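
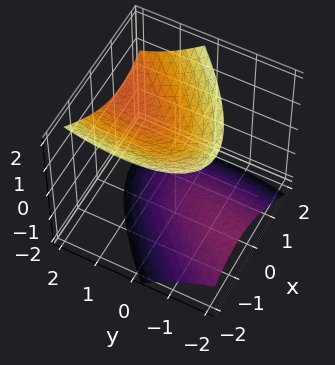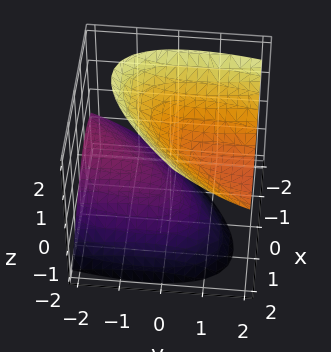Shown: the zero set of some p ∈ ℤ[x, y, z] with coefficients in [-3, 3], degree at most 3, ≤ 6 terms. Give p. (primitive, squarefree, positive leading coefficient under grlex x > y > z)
3*x^2 - 3*x*y + y^2 - 3*y*z - 3*z^2 + 3

1. There are 2 components. Treating them together as one polynomial.
2. deg p = 2. The shape is more complex than any degree-1 surface.
3. Against the integer gridlines: the surface avoids every integer x-axis point in the box; among the integer gridlines, it crosses the z-axis at z ∈ {-1, 1}.
4. Fitting integer coefficients to these (and the overall shape) gives p.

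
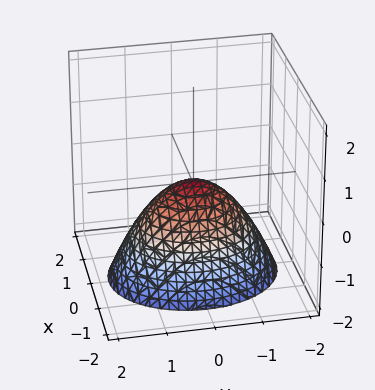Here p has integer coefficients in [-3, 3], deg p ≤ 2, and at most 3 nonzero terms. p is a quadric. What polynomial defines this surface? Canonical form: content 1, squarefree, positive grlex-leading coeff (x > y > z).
Degree: a single bowl opening along one axis; a quadric, so deg p = 2.
Symmetries: it's symmetric under x → −x, forcing even powers of x; the y ↦ −y reflection is a symmetry, so y appears only in even powers.
From the visible intercepts: one x-axis crossing is at x = 0; it crosses the y-axis at the gridline y = 0; it crosses the z-axis at the gridline z = 0.
Matching integer coefficients to the picture gives p.

3*x^2 + 2*y^2 + 3*z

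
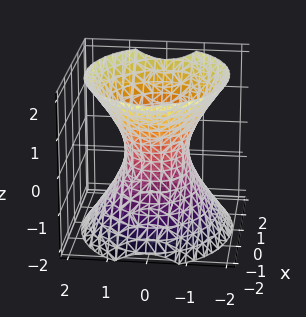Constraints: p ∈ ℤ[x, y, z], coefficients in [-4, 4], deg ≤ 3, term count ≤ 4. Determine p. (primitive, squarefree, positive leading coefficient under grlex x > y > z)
2*x^2 + 3*y^2 - 2*z^2 - 2

(a) deg p = 2. One connected sheet with a waist; a quadric.
(b) Symmetries: mirror symmetry x ↦ −x ⇒ only even powers of x; the y ↦ −y reflection is a symmetry, so y appears only in even powers; it's symmetric under z → −z, forcing even powers of z.
(c) From the visible intercepts: among the integer gridlines, it crosses the x-axis at x ∈ {-1, 1}; no z-intercept at any integer in the box.
(d) Matching integer coefficients to the picture gives p.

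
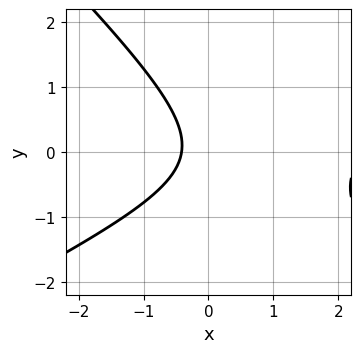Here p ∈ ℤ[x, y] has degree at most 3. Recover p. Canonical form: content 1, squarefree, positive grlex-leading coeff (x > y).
x^2 - x*y - 2*y^2 - 2*x - 1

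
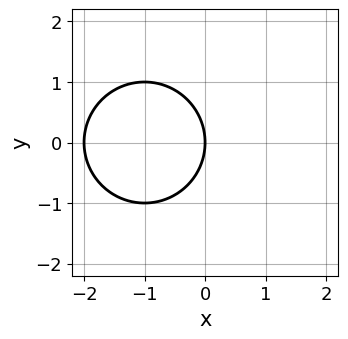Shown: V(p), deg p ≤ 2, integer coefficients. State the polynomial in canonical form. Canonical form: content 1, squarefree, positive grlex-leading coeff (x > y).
x^2 + y^2 + 2*x

First, deg p = 2. No degree-1 curve has this shape.
Next, symmetries: mirror symmetry y ↦ −y ⇒ only even powers of y.
Next, observable constraints: the x-axis gridline crossings are at x ∈ {-2, 0}; it meets the y-axis at y = 0 (among the integer gridlines).
Finally, together with the visible shape, these determine p as stated.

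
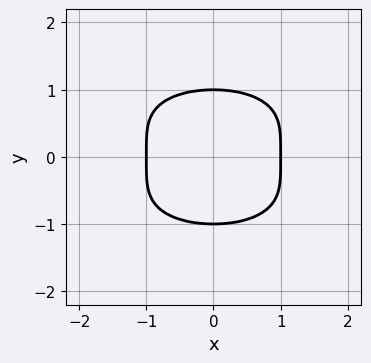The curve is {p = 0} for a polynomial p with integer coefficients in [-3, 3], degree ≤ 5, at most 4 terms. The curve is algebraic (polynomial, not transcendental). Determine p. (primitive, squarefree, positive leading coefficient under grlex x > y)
(a) Degree: a generic line meets the curve in up to 4 points, so deg p = 4.
(b) Symmetries: mirror symmetry x ↦ −x ⇒ only even powers of x; mirror symmetry y ↦ −y ⇒ only even powers of y.
(c) Checking where it meets the axes: the x-axis gridline crossings are at x ∈ {-1, 1}; the y-axis gridline crossings are at y ∈ {-1, 1}.
(d) Together with the visible shape, these determine p as stated.

y^4 + x^2 - 1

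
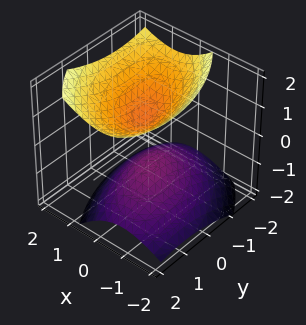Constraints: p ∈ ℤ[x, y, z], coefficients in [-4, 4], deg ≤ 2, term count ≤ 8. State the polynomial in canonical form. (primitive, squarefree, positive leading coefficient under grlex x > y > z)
2*x^2 + x*y - x*z + y^2 - 2*z^2 + 1

The picture has 2 separate pieces.
deg p = 2.
Observable constraints: no x-intercept at any integer in the box; no y-intercept at any integer in the box.
Fitting integer coefficients to these (and the overall shape) gives p.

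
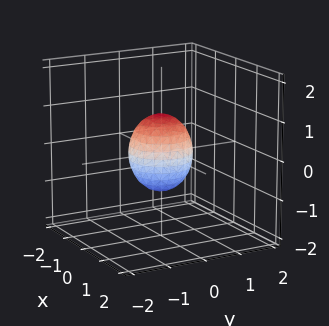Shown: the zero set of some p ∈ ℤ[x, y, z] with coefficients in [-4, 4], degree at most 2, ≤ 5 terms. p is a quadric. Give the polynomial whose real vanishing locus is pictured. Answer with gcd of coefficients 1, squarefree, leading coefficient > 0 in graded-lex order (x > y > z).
The degree is 2 — a closed, bounded, convex surface; a quadric.
Symmetries: rotational symmetry about the z-axis ⇒ p depends on x, y only through x² + y²; it's symmetric under z → −z, forcing even powers of z.
From the visible intercepts: the z-axis gridline crossings are at z ∈ {-1, 1}; a circular section at z = 0 has radius between 0 and 1.
Assembling these constraints gives the stated polynomial.

3*x^2 + 3*y^2 + 2*z^2 - 2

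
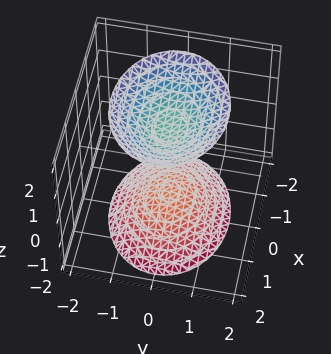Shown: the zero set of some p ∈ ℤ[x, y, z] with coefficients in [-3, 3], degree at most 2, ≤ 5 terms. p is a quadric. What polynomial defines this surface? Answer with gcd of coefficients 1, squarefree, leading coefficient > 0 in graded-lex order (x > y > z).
2*x^2 + 3*y^2 - 2*z^2 + 3

1. There are 2 components. They look like related sheets of one shape, so recover p as a whole.
2. The degree is 2 — two sheets facing apart; a quadric.
3. Symmetries: it's symmetric under x → −x, forcing even powers of x; mirror symmetry y ↦ −y ⇒ only even powers of y; it's symmetric under z → −z, forcing even powers of z.
4. Checking where it meets the axes: no y-intercept at any integer in the box; the surface avoids every integer x-axis point in the box.
5. Putting this together gives p.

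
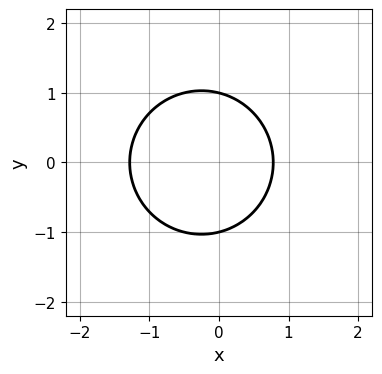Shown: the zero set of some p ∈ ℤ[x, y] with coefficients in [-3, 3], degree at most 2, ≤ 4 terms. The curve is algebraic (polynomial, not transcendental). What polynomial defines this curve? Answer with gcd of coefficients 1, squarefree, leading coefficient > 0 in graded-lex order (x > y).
2*x^2 + 2*y^2 + x - 2

(a) The degree is 2 — no degree-1 curve has this shape.
(b) Symmetries: mirror symmetry y ↦ −y ⇒ only even powers of y.
(c) Observable constraints: the y-axis gridline crossings are at y ∈ {-1, 1}.
(d) Solving for integer coefficients yields p as stated.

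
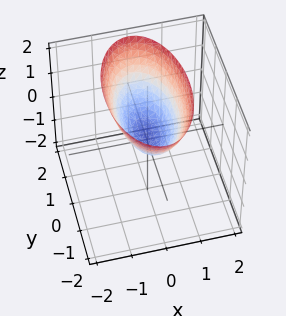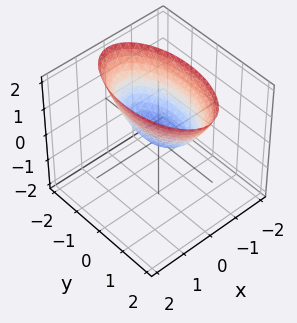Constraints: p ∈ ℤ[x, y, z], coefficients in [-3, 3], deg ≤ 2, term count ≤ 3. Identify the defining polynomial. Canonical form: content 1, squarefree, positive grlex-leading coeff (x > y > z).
1. deg p = 2.
2. Symmetries: the y ↦ −y reflection is a symmetry, so y appears only in even powers; it's symmetric under x → −x, forcing even powers of x.
3. From the visible intercepts: it meets the y-axis at y = 0 (among the integer gridlines); it crosses the z-axis at the gridline z = 0; one x-axis crossing is at x = 0.
4. Solving for integer coefficients yields p as stated.

3*x^2 + y^2 - 2*z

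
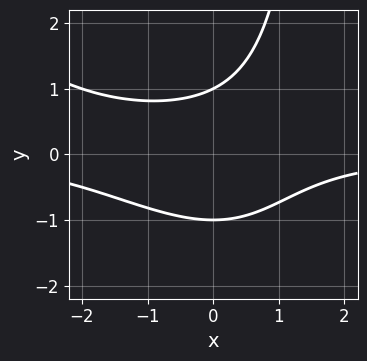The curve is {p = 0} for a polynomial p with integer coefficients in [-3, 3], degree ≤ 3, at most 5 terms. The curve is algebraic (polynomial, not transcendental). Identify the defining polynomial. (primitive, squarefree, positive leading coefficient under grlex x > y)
First, deg p = 3. A generic line meets the curve in up to 3 points.
Then, checking where it meets the axes: among the integer gridlines, it crosses the y-axis at y ∈ {-1, 1}; it misses every integer gridline on the x-axis.
Finally, fitting integer coefficients to these (and the overall shape) gives p.

x^2*y + x*y^2 + x*y - 2*y^2 + 2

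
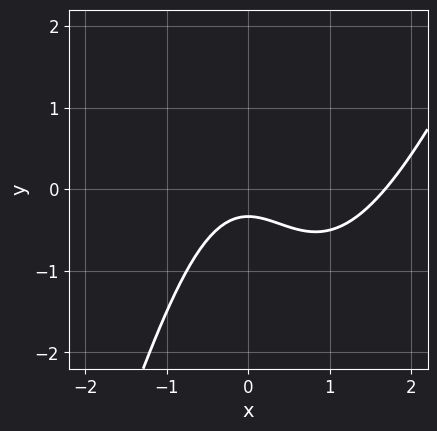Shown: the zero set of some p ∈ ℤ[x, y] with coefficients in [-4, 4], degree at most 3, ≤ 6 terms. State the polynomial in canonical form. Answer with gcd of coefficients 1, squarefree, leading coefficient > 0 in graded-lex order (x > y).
2*x^3 - x^2*y - 3*x^2 - 3*y - 1

Degree: a generic line meets the curve in up to 3 points, so deg p = 3.
Putting this together gives p.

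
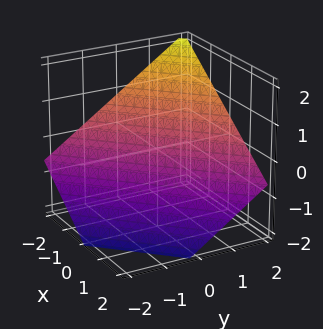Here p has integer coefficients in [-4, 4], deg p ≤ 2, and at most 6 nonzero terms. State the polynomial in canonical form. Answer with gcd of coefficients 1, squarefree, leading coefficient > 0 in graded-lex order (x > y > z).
First, deg p = 1. Every cross-section is a straight line — this is a plane.
Next, checking where it meets the axes: it meets the x-axis at x = -1 (among the integer gridlines); one y-axis crossing is at y = 1.
Finally, these observations pin down the coefficients.

2*x - 2*y + 3*z + 2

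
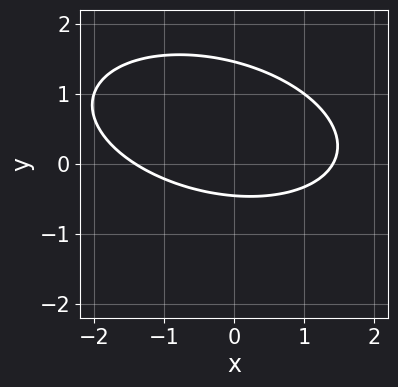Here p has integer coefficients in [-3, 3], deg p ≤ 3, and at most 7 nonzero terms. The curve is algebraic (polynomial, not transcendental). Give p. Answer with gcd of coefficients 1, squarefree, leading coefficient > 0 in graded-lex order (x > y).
1. Degree: a generic line meets the curve in up to 2 points, so deg p = 2.
2. Putting this together gives p.

x^2 + x*y + 3*y^2 - 3*y - 2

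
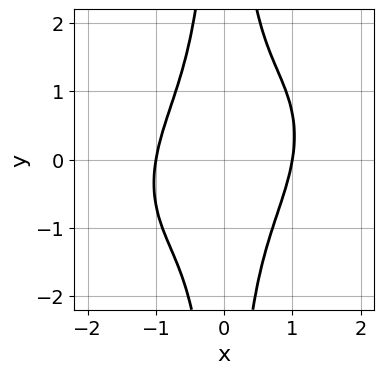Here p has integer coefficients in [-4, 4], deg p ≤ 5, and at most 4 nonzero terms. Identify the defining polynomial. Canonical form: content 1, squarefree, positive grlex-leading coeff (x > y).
3*x^4 - 2*x^3*y + 3*x^2*y^2 - 3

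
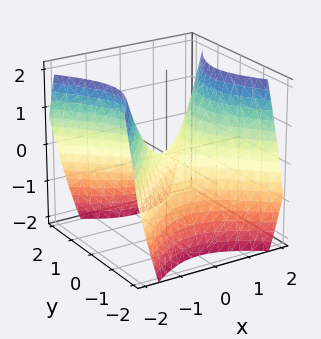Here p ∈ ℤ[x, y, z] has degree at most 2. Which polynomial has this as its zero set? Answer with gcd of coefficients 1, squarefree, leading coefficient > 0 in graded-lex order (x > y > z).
x^2 - y^2 - z

First, degree: a hyperbolic paraboloid; a quadric, so deg p = 2.
Then, symmetries: the x ↦ −x reflection is a symmetry, so x appears only in even powers; the y ↦ −y reflection is a symmetry, so y appears only in even powers.
Next, from the visible intercepts: it meets the z-axis at z = 0 (among the integer gridlines); one x-axis crossing is at x = 0.
Finally, fitting integer coefficients to these (and the overall shape) gives p.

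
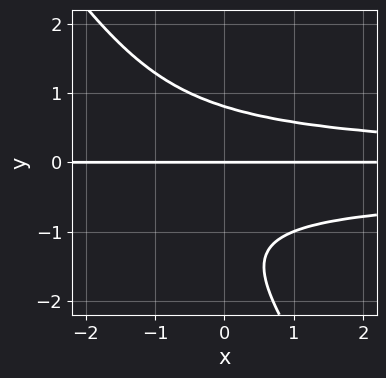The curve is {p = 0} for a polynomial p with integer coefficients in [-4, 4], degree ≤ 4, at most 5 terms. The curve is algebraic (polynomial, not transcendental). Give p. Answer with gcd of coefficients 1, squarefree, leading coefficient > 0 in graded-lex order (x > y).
1. deg p = 4. A generic line meets the curve in up to 4 points.
2. Against the integer gridlines: every point of the x-axis in the box is on the curve; it meets the y-axis at y = 0 (among the integer gridlines).
3. Fitting integer coefficients to these (and the overall shape) gives p.

3*x*y^3 + 2*y^4 + x*y^2 + 3*y^3 - 3*y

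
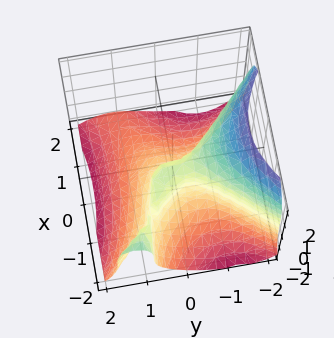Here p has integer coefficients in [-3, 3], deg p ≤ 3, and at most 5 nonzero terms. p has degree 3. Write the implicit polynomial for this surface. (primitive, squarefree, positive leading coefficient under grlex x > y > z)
3*x^2*y - 3*y^3 - 2*z^3 - 3*x^2 - 2*x

1. The degree is 3 — no degree-2 surface has this shape.
2. From the axis intercepts and sections: one y-axis crossing is at y = 0; one x-axis crossing is at x = 0; it crosses the z-axis at the gridline z = 0.
3. Fitting integer coefficients to these (and the overall shape) gives p.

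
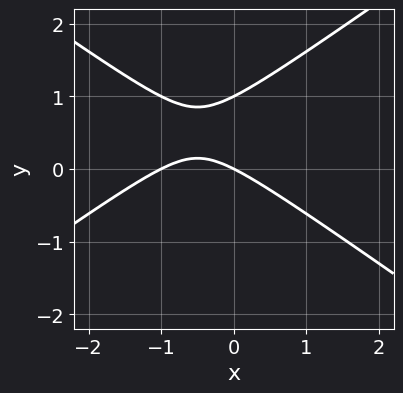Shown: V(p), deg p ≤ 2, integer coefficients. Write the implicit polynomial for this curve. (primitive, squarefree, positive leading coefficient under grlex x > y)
x^2 - 2*y^2 + x + 2*y

First, deg p = 2.
Then, reading off the gridlines: the x-axis gridline crossings are at x ∈ {-1, 0}; the y-axis gridline crossings are at y ∈ {0, 1}.
Finally, matching integer coefficients to the picture gives p.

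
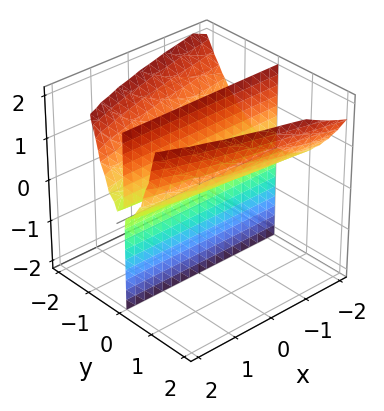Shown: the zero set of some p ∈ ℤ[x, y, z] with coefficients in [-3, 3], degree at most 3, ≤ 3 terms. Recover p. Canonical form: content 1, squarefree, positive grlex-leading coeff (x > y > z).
(a) The picture has 2 separate pieces.
(b) deg p = 3.
(c) Reading off the gridlines: every point of the x-axis in the box is on the surface; the visible z-axis segment lies entirely on the surface; one y-axis crossing is at y = 0.
(d) The integer polynomial consistent with all of this is the stated p.

x*y*z + 2*y^3 - 3*y*z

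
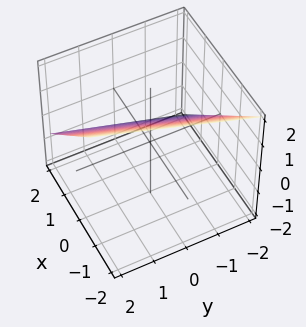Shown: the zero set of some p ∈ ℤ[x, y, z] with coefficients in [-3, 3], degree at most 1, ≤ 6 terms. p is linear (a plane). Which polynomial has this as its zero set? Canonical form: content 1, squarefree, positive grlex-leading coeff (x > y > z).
3*x - y + 3*z - 2

The degree is 1 — the surface is flat (a plane).
Checking where it meets the axes: it crosses the y-axis at the gridline y = -2.
Matching integer coefficients to the picture gives p.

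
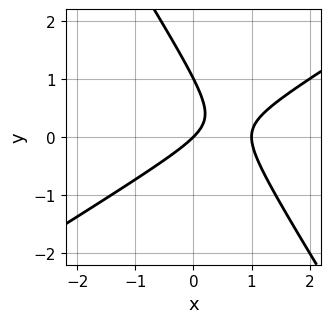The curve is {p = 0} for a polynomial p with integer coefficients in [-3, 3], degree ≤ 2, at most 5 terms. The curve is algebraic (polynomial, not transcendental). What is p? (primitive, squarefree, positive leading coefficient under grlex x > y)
The degree is 2 — no degree-1 curve has this shape.
Against the integer gridlines: the y-axis gridline crossings are at y ∈ {0, 1}; among the integer gridlines, it crosses the x-axis at x ∈ {0, 1}.
Solving for integer coefficients yields p as stated.

x^2 - x*y - y^2 - x + y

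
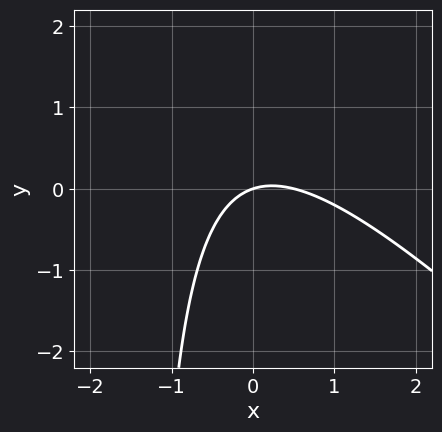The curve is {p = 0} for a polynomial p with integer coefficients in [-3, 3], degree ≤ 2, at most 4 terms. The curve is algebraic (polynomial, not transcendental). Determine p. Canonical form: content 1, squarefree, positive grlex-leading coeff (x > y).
First, degree: no degree-1 curve has this shape, so deg p = 2.
Next, from the visible intercepts: it meets the y-axis at y = 0 (among the integer gridlines); it crosses the x-axis at the gridline x = 0.
Finally, matching integer coefficients to the picture gives p.

2*x^2 + 2*x*y - x + 3*y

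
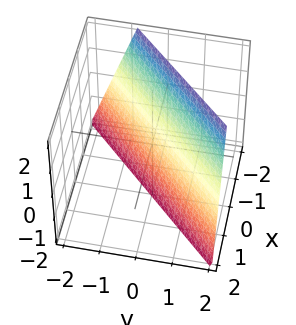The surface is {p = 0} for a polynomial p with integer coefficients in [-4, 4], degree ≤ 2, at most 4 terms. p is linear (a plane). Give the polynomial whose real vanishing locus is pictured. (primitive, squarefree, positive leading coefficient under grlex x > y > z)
3*x - 3*y + z + 2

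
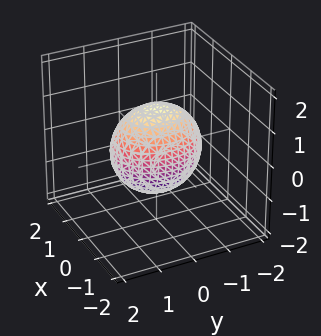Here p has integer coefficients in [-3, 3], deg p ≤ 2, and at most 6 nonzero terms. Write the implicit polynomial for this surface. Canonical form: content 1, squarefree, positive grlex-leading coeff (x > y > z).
3*x^2 + 2*y^2 + 2*z^2 - 3

(a) Degree: a closed, bounded, convex surface; a quadric, so deg p = 2.
(b) Symmetries: mirror symmetry z ↦ −z ⇒ only even powers of z; the y ↦ −y reflection is a symmetry, so y appears only in even powers; the x ↦ −x reflection is a symmetry, so x appears only in even powers.
(c) Reading off the gridlines: among the integer gridlines, it crosses the x-axis at x ∈ {-1, 1}.
(d) Assembling these constraints gives the stated polynomial.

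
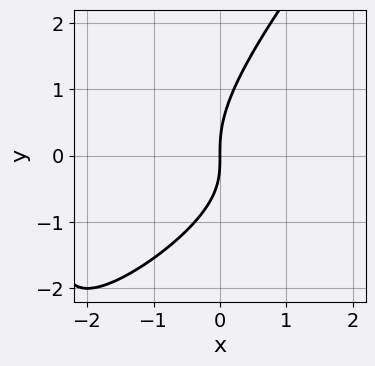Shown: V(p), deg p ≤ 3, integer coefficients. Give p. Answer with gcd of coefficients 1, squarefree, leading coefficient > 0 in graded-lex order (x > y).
(a) The degree is 3 — no degree-2 curve has this shape.
(b) Observable constraints: one x-axis crossing is at x = 0; one y-axis crossing is at y = 0.
(c) Matching integer coefficients to the picture gives p.

x^2*y - 2*x*y^2 + y^3 - x*y - 2*x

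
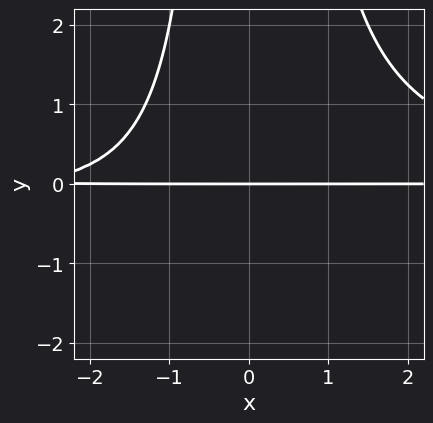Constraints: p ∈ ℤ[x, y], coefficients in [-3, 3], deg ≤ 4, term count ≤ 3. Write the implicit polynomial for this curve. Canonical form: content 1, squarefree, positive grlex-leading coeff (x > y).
1. deg p = 4. The shape is more complex than any degree-3 curve.
2. From the visible intercepts: it meets the y-axis at y = 0 (among the integer gridlines); every point of the x-axis in the box is on the curve.
3. Fitting integer coefficients to these (and the overall shape) gives p.

x^2*y^2 - x*y - 3*y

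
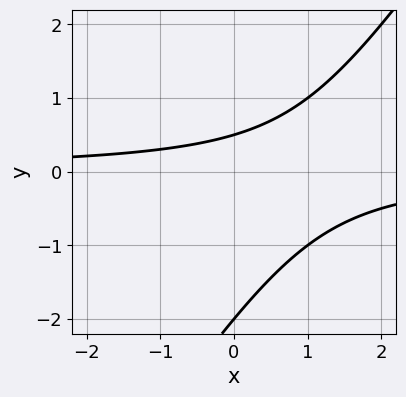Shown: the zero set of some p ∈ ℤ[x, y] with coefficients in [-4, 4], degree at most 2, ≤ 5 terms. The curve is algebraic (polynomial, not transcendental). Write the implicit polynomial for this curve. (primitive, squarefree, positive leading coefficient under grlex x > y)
1. deg p = 2.
2. Against the integer gridlines: no x-intercept at any integer in the box; it crosses the y-axis at the gridline y = -2.
3. These observations pin down the coefficients.

3*x*y - 2*y^2 - 3*y + 2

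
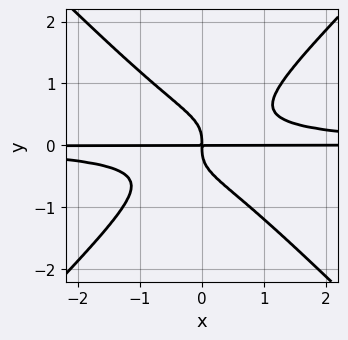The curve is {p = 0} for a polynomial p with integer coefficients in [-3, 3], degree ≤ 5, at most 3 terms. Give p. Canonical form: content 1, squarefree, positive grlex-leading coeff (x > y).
(a) Degree: no degree-3 curve has this shape, so deg p = 4.
(b) Against the integer gridlines: every point of the x-axis in the box is on the curve.
(c) Fitting integer coefficients to these (and the overall shape) gives p.

2*x^2*y^2 - 2*y^4 - x*y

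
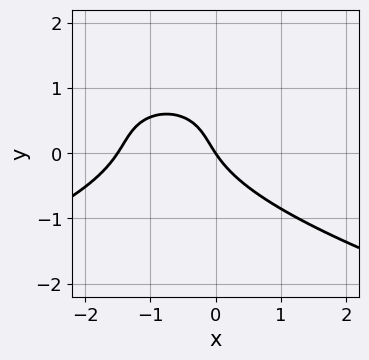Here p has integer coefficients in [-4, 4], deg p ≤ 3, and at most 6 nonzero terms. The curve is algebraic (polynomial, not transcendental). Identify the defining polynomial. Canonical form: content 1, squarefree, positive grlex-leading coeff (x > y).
The degree is 3 — a generic line meets the curve in up to 3 points.
Observable constraints: it meets the y-axis at y = 0 (among the integer gridlines); one x-axis crossing is at x = 0.
The integer polynomial consistent with all of this is the stated p.

3*y^3 + 2*x^2 - 2*y^2 + 3*x + 2*y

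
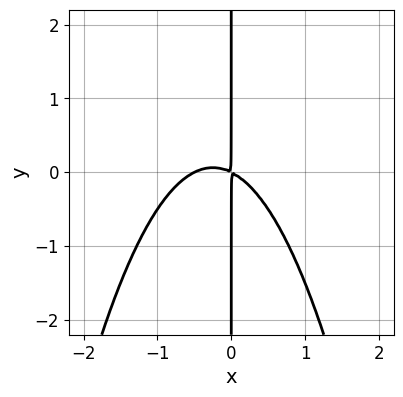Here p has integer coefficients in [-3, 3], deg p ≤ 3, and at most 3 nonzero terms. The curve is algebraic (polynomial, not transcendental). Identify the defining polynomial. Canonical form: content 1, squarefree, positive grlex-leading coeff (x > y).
1. The degree is 3 — the shape is more complex than any degree-2 curve.
2. From the visible intercepts: every point of the y-axis in the box is on the curve.
3. Together with the visible shape, these determine p as stated.

2*x^3 + x^2 + 2*x*y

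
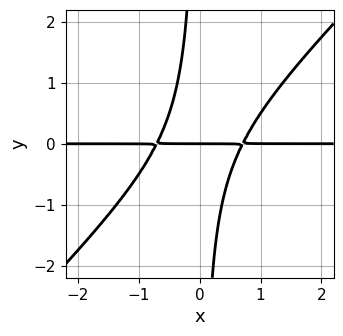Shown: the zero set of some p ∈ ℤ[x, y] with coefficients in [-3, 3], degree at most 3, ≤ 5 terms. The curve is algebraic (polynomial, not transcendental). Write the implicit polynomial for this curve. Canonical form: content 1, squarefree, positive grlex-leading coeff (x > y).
2*x^2*y - 2*x*y^2 - y

(a) The degree is 3 — the shape is more complex than any degree-2 curve.
(b) From the visible intercepts: every point of the x-axis in the box is on the curve; one y-axis crossing is at y = 0.
(c) Putting this together gives p.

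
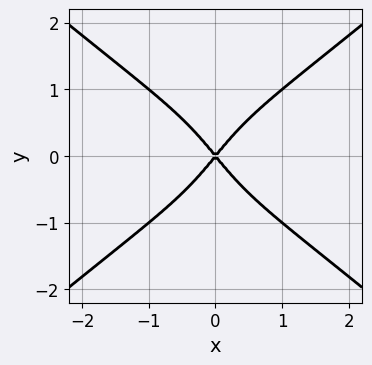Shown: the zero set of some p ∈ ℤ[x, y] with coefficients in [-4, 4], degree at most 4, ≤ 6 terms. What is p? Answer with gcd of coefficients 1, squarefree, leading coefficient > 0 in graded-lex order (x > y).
x^4 - 2*y^4 + 3*x^2 - 2*y^2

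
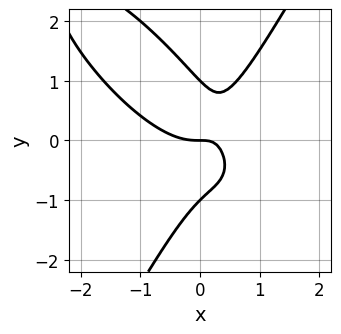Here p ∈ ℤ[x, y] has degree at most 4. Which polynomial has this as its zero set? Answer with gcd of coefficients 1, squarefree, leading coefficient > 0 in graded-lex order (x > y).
2*x^3 + 2*x^2*y - y^3 - 2*x*y + y

First, degree: no degree-2 curve has this shape, so deg p = 3.
Then, from the visible intercepts: among the integer gridlines, it crosses the y-axis at y ∈ {-1, 0, 1}; it meets the x-axis at x = 0 (among the integer gridlines).
Finally, together with the visible shape, these determine p as stated.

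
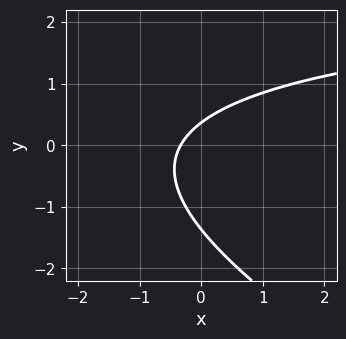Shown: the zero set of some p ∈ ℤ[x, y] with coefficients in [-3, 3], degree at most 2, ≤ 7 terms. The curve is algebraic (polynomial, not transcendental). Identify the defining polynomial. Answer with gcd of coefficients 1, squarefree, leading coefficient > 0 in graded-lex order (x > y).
(a) Degree: the shape is more complex than any degree-1 curve, so deg p = 2.
(b) Putting this together gives p.

x*y + 2*y^2 - 3*x + 2*y - 1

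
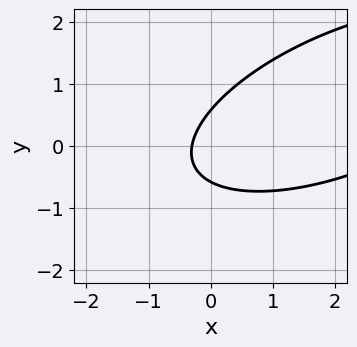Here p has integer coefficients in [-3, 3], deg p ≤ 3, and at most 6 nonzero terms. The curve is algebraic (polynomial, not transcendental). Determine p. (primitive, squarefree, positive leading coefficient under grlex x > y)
x^2 - 2*x*y + 3*y^2 - 3*x - 1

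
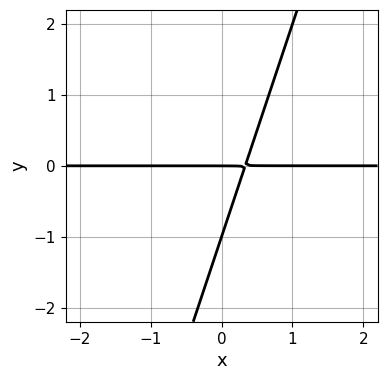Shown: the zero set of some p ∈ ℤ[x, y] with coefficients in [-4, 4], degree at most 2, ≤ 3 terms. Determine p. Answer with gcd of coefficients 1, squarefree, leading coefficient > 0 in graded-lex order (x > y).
3*x*y - y^2 - y

deg p = 2.
Against the integer gridlines: every point of the x-axis in the box is on the curve; among the integer gridlines, it crosses the y-axis at y ∈ {-1, 0}.
Solving for integer coefficients yields p as stated.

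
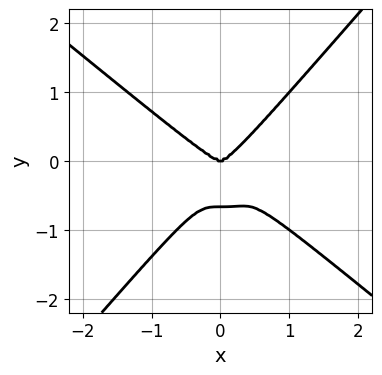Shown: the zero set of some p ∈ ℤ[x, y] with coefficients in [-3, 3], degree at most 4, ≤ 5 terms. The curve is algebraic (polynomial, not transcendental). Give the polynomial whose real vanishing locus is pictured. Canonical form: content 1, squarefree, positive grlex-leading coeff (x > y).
3*x^4 + 2*x^3*y - 3*y^4 - 2*y^3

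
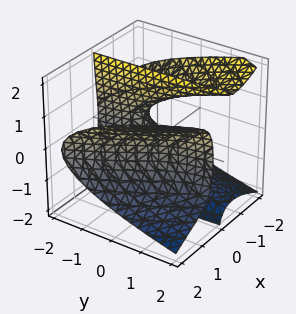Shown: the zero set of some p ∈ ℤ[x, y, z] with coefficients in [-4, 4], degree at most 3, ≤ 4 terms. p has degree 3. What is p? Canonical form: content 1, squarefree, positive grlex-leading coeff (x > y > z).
x^3 - 2*x*z^2 + 2*x*y - 1

The picture has 2 separate pieces. Treating them together as one polynomial.
deg p = 3. A generic line meets the surface in up to 3 points.
Checking where it meets the axes: it crosses the x-axis at the gridline x = 1; it misses every integer gridline on the z-axis; no y-intercept at any integer in the box.
Fitting integer coefficients to these (and the overall shape) gives p.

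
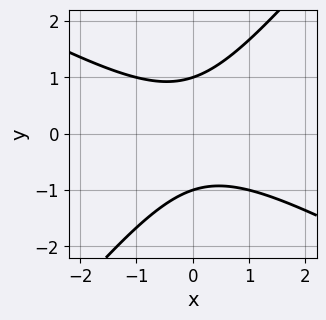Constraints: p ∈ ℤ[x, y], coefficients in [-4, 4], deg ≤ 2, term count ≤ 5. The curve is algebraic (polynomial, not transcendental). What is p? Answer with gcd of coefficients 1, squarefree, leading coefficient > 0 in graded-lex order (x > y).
2*x^2 + 2*x*y - 3*y^2 + 3

deg p = 2. A generic line meets the curve in up to 2 points.
Against the integer gridlines: the curve avoids every integer x-axis point in the box; among the integer gridlines, it crosses the y-axis at y ∈ {-1, 1}.
The integer polynomial consistent with all of this is the stated p.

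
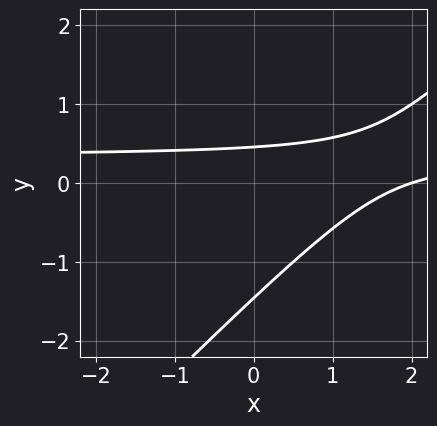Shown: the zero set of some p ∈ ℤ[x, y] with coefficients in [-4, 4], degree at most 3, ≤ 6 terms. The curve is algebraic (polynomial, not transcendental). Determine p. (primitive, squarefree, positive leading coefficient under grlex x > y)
3*x*y - 3*y^2 - x - 3*y + 2

deg p = 2. A generic line meets the curve in up to 2 points.
Against the integer gridlines: it meets the x-axis at x = 2 (among the integer gridlines).
Fitting integer coefficients to these (and the overall shape) gives p.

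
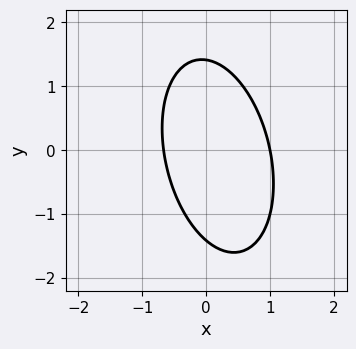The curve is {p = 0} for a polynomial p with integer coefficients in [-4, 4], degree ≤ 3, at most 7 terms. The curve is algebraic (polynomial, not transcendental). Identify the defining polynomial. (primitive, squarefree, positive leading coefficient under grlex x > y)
3*x^2 + x*y + y^2 - x - 2

1. deg p = 2. The shape is more complex than any degree-1 curve.
2. From the visible intercepts: it meets the x-axis at x = 1 (among the integer gridlines).
3. Putting this together gives p.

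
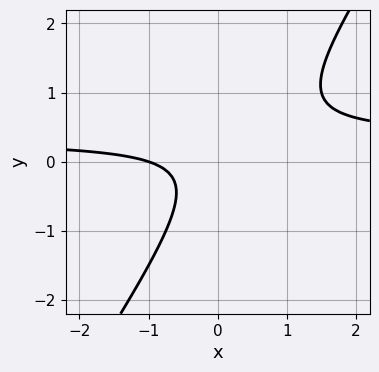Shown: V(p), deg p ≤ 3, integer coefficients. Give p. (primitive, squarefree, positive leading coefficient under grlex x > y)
3*x*y - 2*y^2 - x - 1

1. The degree is 2 — no degree-1 curve has this shape.
2. Reading off the gridlines: no y-intercept at any integer in the box; it crosses the x-axis at the gridline x = -1.
3. Putting this together gives p.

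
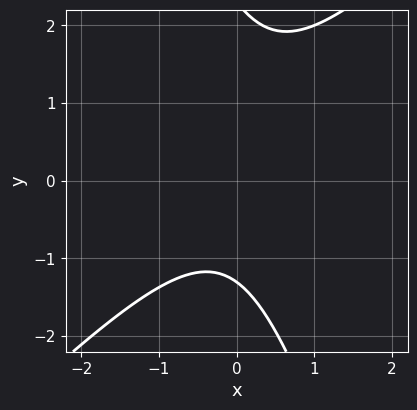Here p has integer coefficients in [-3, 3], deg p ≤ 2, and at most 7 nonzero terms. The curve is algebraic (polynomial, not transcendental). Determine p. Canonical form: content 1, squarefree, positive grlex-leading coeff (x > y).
3*x^2 - 2*x*y - y^2 + y + 3

1. deg p = 2.
2. Observable constraints: the curve avoids every integer x-axis point in the box.
3. Fitting integer coefficients to these (and the overall shape) gives p.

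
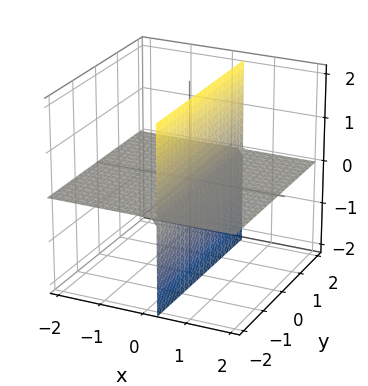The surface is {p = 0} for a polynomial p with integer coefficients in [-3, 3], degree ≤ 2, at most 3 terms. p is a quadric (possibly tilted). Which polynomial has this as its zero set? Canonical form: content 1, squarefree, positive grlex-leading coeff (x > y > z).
3*x*z - z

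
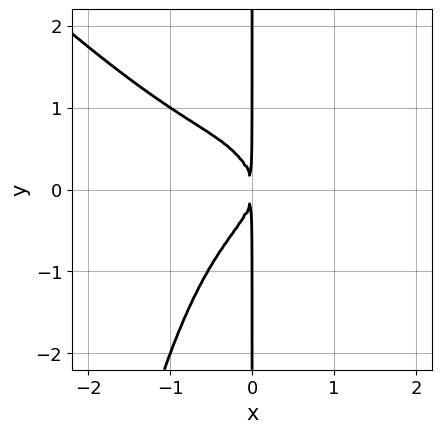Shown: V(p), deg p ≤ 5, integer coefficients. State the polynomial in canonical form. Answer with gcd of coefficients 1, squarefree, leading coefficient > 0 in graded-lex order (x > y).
x^4 + x^3*y + x*y^2 + x^2

1. The degree is 4 — a generic line meets the curve in up to 4 points.
2. From the axis intercepts and sections: the visible y-axis segment lies entirely on the curve.
3. Assembling these constraints gives the stated polynomial.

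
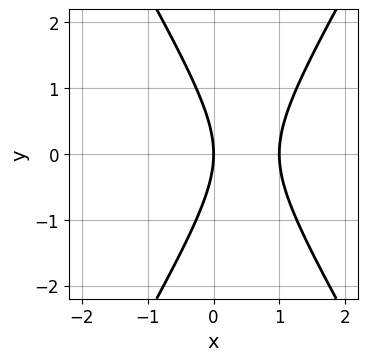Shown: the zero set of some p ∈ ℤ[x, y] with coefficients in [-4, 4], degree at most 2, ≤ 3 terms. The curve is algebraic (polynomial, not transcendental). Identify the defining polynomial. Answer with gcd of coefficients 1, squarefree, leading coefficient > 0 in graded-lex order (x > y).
3*x^2 - y^2 - 3*x

First, deg p = 2. The shape is more complex than any degree-1 curve.
Next, symmetries: the y ↦ −y reflection is a symmetry, so y appears only in even powers.
Next, from the visible intercepts: the x-axis gridline crossings are at x ∈ {0, 1}; one y-axis crossing is at y = 0.
Finally, matching integer coefficients to the picture gives p.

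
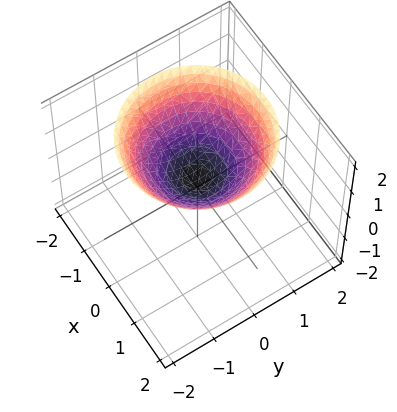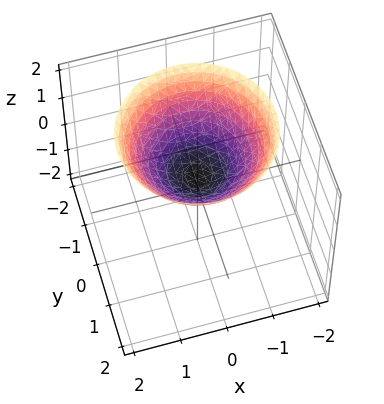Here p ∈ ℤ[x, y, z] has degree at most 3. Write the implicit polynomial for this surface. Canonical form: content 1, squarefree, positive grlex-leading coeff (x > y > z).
2*x^2 + 2*y^2 - 3*z + 1

(a) Degree: the shape is more complex than any degree-1 surface, so deg p = 2.
(b) By symmetry, the z-axis is an axis of rotation, so x and y enter only as x² + y².
(c) Against the integer gridlines: a circular section at z = 1 has radius exactly 1; no y-intercept at any integer in the box.
(d) Solving for integer coefficients yields p as stated.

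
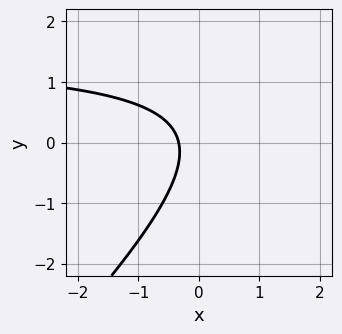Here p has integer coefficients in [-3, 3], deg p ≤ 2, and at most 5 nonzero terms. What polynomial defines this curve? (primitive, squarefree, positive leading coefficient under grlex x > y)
2*x*y - 2*y^2 - 3*x - 1

Degree: no degree-1 curve has this shape, so deg p = 2.
Reading off the gridlines: it misses every integer gridline on the y-axis.
Fitting integer coefficients to these (and the overall shape) gives p.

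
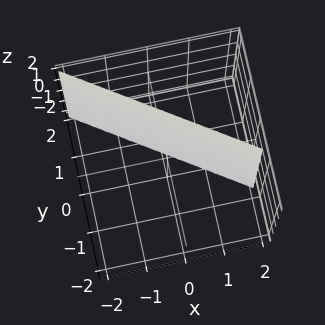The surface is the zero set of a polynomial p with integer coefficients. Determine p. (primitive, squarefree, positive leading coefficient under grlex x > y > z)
2*x + 3*y - 2

deg p = 1.
From the visible intercepts: it crosses the x-axis at the gridline x = 1; no z-intercept at any integer in the box.
Fitting integer coefficients to these (and the overall shape) gives p.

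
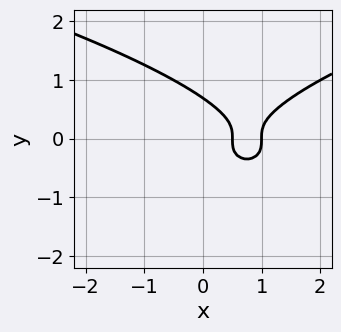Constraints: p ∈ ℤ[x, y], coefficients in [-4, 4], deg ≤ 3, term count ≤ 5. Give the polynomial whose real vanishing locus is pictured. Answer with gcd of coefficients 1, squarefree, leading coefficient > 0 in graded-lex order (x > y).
The degree is 3 — the shape is more complex than any degree-2 curve.
Checking where it meets the axes: it crosses the x-axis at the gridline x = 1.
These observations pin down the coefficients.

3*y^3 - 2*x^2 + 3*x - 1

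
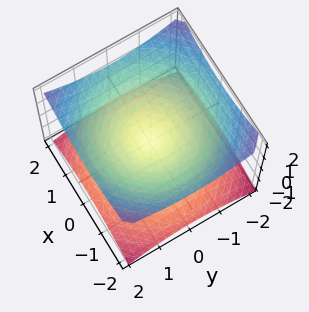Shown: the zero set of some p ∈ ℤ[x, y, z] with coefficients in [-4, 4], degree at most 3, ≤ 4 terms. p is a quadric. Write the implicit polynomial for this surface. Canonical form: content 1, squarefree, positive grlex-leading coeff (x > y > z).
x^2 + y^2 - 2*z^2

Degree: two nappes meeting at a single point; a quadric, so deg p = 2.
Symmetries: it's symmetric under z → −z, forcing even powers of z; the surface is invariant under rotation about z: p = q(x² + y², z).
Observable constraints: it meets the z-axis at z = 0 (among the integer gridlines); it meets the x-axis at x = 0 (among the integer gridlines); a circular section at z = -1 has radius between 1 and 2.
Together with the visible shape, these determine p as stated.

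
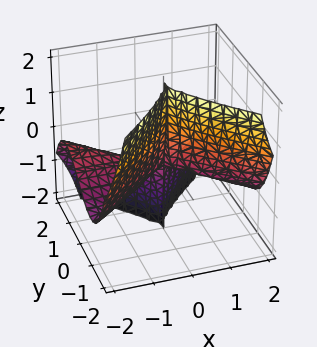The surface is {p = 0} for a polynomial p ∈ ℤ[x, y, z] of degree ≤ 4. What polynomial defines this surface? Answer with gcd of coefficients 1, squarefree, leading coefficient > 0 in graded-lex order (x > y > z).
1. Degree: no degree-2 surface has this shape, so deg p = 3.
2. Against the integer gridlines: every point of the z-axis in the box is on the surface; it crosses the x-axis at the gridline x = 0.
3. Solving for integer coefficients yields p as stated.

2*x^2*y - 3*x^2*z - 3*y^3 - x^2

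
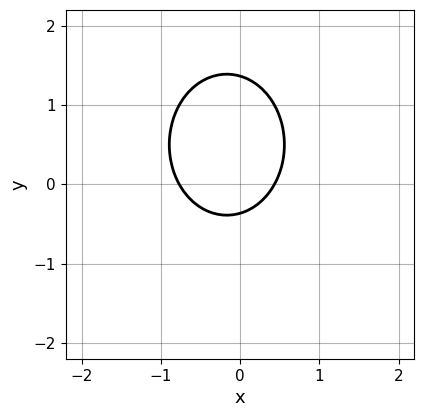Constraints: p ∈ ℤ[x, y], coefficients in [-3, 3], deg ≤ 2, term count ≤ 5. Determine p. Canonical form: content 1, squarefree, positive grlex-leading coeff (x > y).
3*x^2 + 2*y^2 + x - 2*y - 1

Degree: a generic line meets the curve in up to 2 points, so deg p = 2.
Putting this together gives p.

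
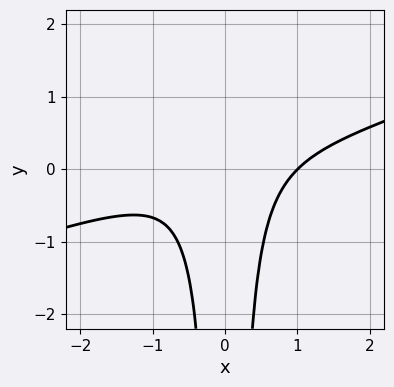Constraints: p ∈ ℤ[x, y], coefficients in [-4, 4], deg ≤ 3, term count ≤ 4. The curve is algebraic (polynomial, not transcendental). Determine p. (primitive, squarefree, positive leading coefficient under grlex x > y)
x^3 - 3*x^2*y - 1

(a) deg p = 3.
(b) From the axis intercepts and sections: it crosses the x-axis at the gridline x = 1; it misses every integer gridline on the y-axis.
(c) These observations pin down the coefficients.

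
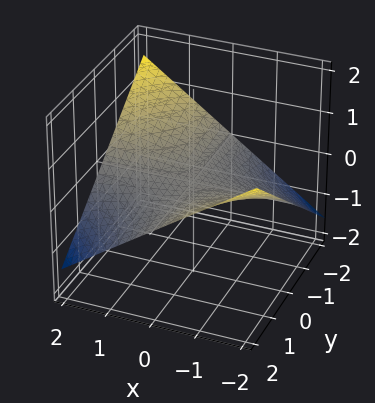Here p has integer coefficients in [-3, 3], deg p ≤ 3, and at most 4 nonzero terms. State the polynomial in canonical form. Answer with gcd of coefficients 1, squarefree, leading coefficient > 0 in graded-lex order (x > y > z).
First, the degree is 2 — a hyperbolic paraboloid; a quadric.
Then, against the integer gridlines: every point of the x-axis in the box is on the surface; every point of the y-axis in the box is on the surface; it crosses the z-axis at the gridline z = 0.
Finally, the integer polynomial consistent with all of this is the stated p.

x*y + 3*z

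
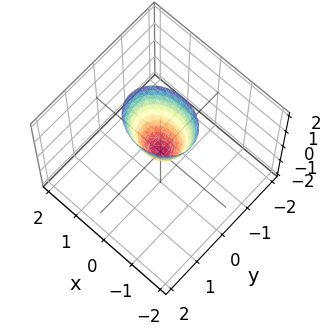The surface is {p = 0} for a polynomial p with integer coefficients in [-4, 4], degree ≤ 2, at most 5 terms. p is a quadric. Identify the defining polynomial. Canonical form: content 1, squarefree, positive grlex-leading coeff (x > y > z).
2*x^2 + 3*y^2 - z

deg p = 2. A single bowl opening along one axis; a quadric.
Symmetries: it's symmetric under x → −x, forcing even powers of x; the y ↦ −y reflection is a symmetry, so y appears only in even powers.
From the visible intercepts: it meets the x-axis at x = 0 (among the integer gridlines); it meets the z-axis at z = 0 (among the integer gridlines); it crosses the y-axis at the gridline y = 0.
Putting this together gives p.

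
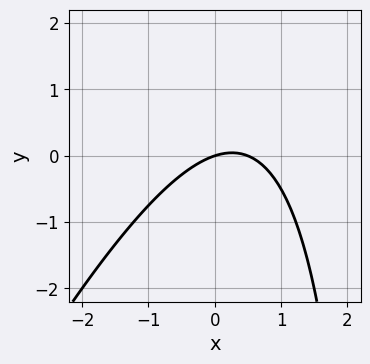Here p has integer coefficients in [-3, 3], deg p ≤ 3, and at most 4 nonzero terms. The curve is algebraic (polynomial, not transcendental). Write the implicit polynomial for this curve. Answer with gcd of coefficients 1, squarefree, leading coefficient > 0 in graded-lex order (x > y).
The degree is 2 — a generic line meets the curve in up to 2 points.
Checking where it meets the axes: it meets the y-axis at y = 0 (among the integer gridlines); it meets the x-axis at x = 0 (among the integer gridlines).
Solving for integer coefficients yields p as stated.

2*x^2 - x*y - x + 3*y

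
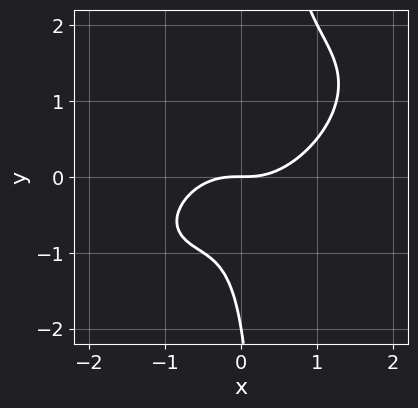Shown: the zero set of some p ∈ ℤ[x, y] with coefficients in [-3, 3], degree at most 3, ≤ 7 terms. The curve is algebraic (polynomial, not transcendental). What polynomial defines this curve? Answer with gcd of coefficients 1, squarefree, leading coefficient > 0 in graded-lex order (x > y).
First, degree: no degree-2 curve has this shape, so deg p = 3.
Next, reading off the gridlines: among the integer gridlines, it crosses the y-axis at y ∈ {-2, 0}; it meets the x-axis at x = 0 (among the integer gridlines).
Finally, matching integer coefficients to the picture gives p.

2*x^3 - 3*x^2*y + 3*x*y^2 - y^2 - 2*y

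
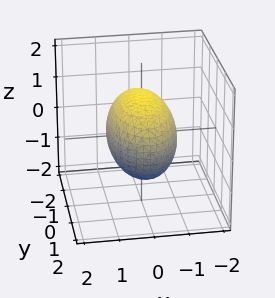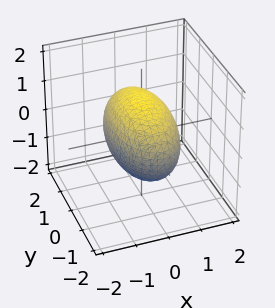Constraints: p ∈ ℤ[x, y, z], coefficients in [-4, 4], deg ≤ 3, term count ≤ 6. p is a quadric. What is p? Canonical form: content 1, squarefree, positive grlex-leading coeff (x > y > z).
1. The degree is 2 — a closed, bounded, convex surface; a quadric.
2. Symmetries: the y ↦ −y reflection is a symmetry, so y appears only in even powers; the x ↦ −x reflection is a symmetry, so x appears only in even powers; it's symmetric under z → −z, forcing even powers of z.
3. Reading off the gridlines: among the integer gridlines, it crosses the x-axis at x ∈ {-1, 1}.
4. These observations pin down the coefficients.

3*x^2 + y^2 + 2*z^2 - 3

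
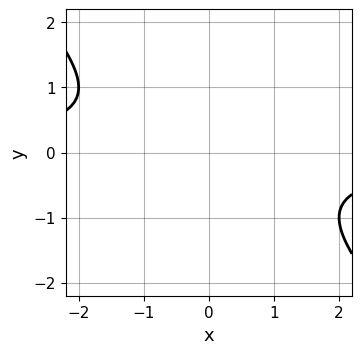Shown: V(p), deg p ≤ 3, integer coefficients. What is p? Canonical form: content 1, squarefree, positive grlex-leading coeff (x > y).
First, the degree is 2 — no degree-1 curve has this shape.
Next, from the axis intercepts and sections: no y-intercept at any integer in the box; it misses every integer gridline on the x-axis.
Finally, assembling these constraints gives the stated polynomial.

x*y + y^2 + 1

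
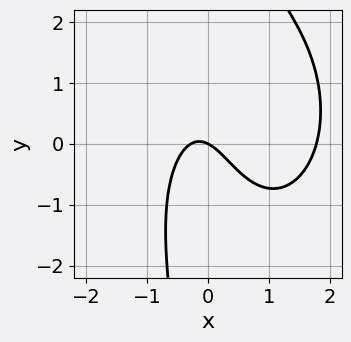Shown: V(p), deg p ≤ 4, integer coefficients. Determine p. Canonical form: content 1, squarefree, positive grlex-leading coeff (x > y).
deg p = 3.
From the axis intercepts and sections: it meets the y-axis at y = 0 (among the integer gridlines); it crosses the x-axis at the gridline x = 0.
Fitting integer coefficients to these (and the overall shape) gives p.

2*x^3 + x*y^2 - 3*x^2 - x - 2*y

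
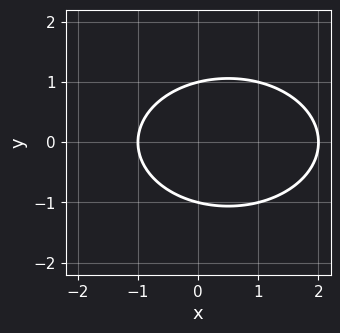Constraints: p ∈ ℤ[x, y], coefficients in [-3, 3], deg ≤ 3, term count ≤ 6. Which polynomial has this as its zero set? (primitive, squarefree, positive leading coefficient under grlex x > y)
First, deg p = 2.
Then, symmetries: mirror symmetry y ↦ −y ⇒ only even powers of y.
Then, reading off the gridlines: among the integer gridlines, it crosses the y-axis at y ∈ {-1, 1}; the x-axis gridline crossings are at x ∈ {-1, 2}.
Finally, solving for integer coefficients yields p as stated.

x^2 + 2*y^2 - x - 2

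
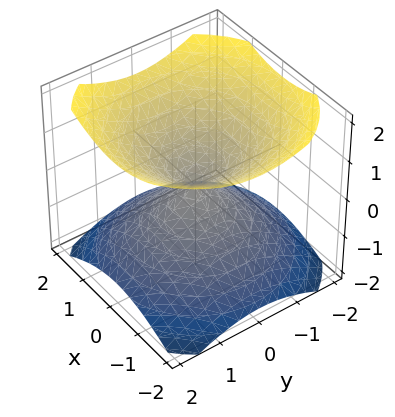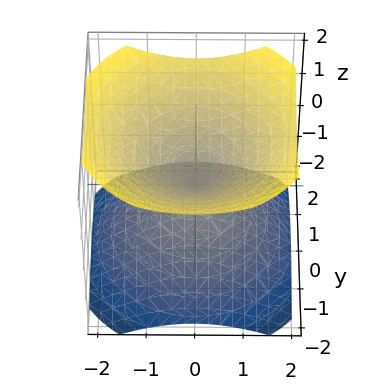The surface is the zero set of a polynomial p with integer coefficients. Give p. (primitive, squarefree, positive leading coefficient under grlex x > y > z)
2*x^2 + 2*y^2 - 3*z^2

First, the picture has 2 separate pieces.
Then, the degree is 2 — two nappes meeting at a single point; a quadric.
Next, symmetries: it's symmetric under z → −z, forcing even powers of z; rotational symmetry about the z-axis ⇒ p depends on x, y only through x² + y².
Next, against the integer gridlines: it meets the x-axis at x = 0 (among the integer gridlines); a circular section at z = 1 has radius between 1 and 2; one z-axis crossing is at z = 0.
Finally, the integer polynomial consistent with all of this is the stated p.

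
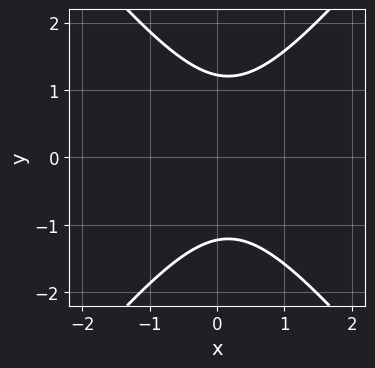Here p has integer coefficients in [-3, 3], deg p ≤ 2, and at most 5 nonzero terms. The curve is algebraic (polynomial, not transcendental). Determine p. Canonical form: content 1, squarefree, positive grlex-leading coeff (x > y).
Degree: a generic line meets the curve in up to 2 points, so deg p = 2.
Symmetries: it's symmetric under y → −y, forcing even powers of y.
Checking where it meets the axes: the curve avoids every integer x-axis point in the box.
These observations pin down the coefficients.

3*x^2 - 2*y^2 - x + 3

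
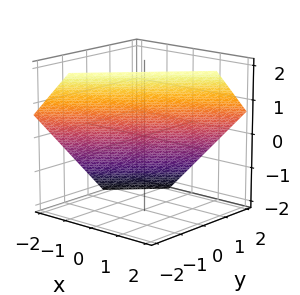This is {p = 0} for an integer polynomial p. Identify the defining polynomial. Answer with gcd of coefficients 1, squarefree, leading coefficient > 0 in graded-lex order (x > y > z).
3*x - 3*y - 3*z + 2

1. The degree is 1 — the surface is flat (a plane).
2. Putting this together gives p.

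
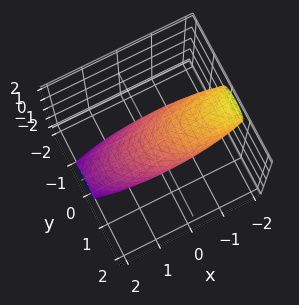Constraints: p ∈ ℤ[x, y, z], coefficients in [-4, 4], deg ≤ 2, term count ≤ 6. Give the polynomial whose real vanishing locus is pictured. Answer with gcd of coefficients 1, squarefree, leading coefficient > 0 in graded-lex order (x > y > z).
First, deg p = 2. No degree-1 surface has this shape.
Finally, the integer polynomial consistent with all of this is the stated p.

x^2 + 3*x*z + 3*y^2 - y*z + 3*z^2 - 2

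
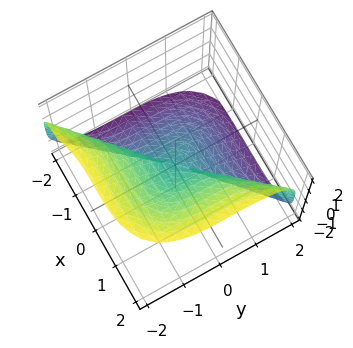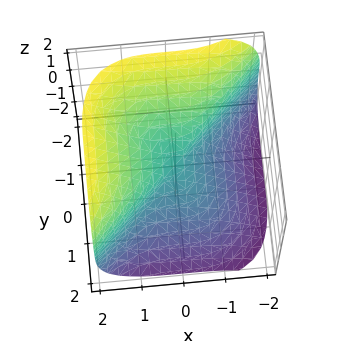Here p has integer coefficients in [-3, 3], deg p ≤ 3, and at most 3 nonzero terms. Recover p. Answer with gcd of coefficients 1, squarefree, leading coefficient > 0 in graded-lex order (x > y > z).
x^3 - y^3 - z^3

1. deg p = 3. The shape is more complex than any degree-2 surface.
2. Against the integer gridlines: it meets the y-axis at y = 0 (among the integer gridlines); one x-axis crossing is at x = 0.
3. Solving for integer coefficients yields p as stated.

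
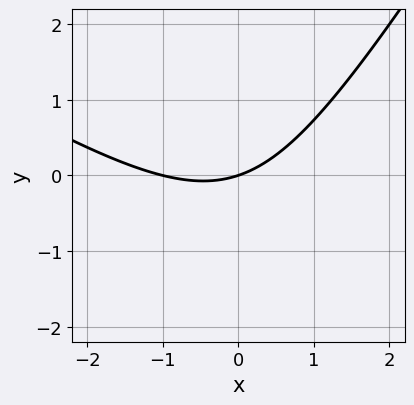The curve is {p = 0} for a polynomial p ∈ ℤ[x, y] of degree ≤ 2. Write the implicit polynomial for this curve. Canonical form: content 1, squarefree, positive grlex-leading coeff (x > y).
x^2 + x*y - y^2 + x - 3*y

(a) Degree: a generic line meets the curve in up to 2 points, so deg p = 2.
(b) From the visible intercepts: the x-axis gridline crossings are at x ∈ {-1, 0}; it meets the y-axis at y = 0 (among the integer gridlines).
(c) Solving for integer coefficients yields p as stated.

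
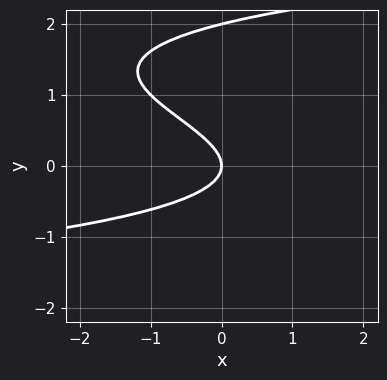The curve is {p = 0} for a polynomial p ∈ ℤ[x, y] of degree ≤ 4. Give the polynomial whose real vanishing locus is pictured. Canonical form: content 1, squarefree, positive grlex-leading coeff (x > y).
deg p = 3. The shape is more complex than any degree-2 curve.
Checking where it meets the axes: the y-axis gridline crossings are at y ∈ {0, 2}; it meets the x-axis at x = 0 (among the integer gridlines).
These observations pin down the coefficients.

y^3 - 2*y^2 - x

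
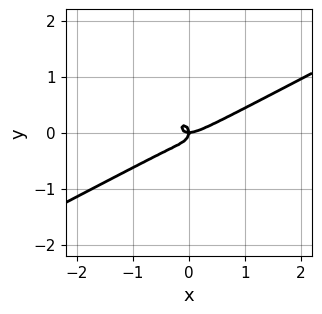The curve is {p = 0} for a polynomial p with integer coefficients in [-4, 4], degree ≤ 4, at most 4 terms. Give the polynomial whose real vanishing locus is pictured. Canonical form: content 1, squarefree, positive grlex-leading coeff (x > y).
(a) The degree is 3 — the shape is more complex than any degree-2 curve.
(b) Reading off the gridlines: one y-axis crossing is at y = 0; it crosses the x-axis at the gridline x = 0.
(c) Putting this together gives p.

2*x^3 - 3*x^2*y - 3*y^3 - x*y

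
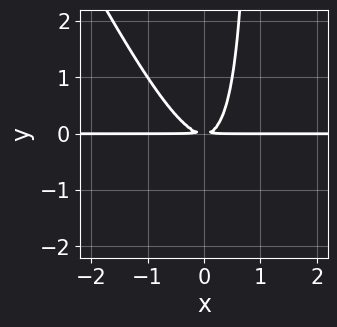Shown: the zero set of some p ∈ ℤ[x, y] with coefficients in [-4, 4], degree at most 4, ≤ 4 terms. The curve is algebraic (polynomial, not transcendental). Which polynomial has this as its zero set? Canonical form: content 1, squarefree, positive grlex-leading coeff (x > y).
2*x^2*y + x*y^2 - y^2

1. deg p = 3.
2. Reading off the gridlines: the visible x-axis segment lies entirely on the curve.
3. Putting this together gives p.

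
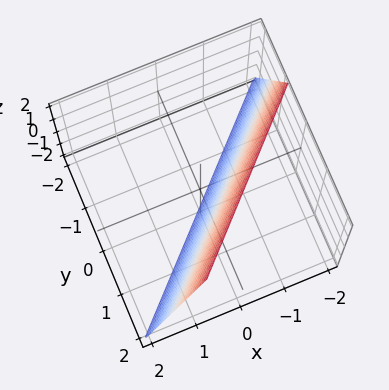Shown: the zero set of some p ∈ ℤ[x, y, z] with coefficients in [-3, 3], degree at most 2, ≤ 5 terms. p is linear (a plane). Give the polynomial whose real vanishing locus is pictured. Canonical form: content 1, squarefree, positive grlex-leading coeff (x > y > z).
3*x - 3*y + z + 2

First, the degree is 1 — every cross-section is a straight line — this is a plane.
Next, checking where it meets the axes: it meets the z-axis at z = -2 (among the integer gridlines).
Finally, assembling these constraints gives the stated polynomial.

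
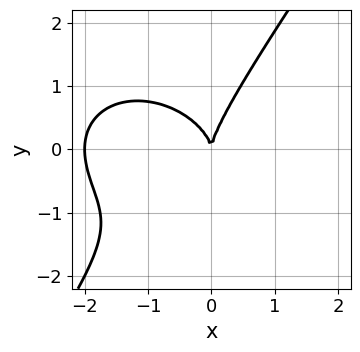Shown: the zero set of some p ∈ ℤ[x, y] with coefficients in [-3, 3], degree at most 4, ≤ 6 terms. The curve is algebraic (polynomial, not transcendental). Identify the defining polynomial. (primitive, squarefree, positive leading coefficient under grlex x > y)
x^3 + x*y^2 - y^3 + 2*x^2

First, the degree is 3 — a generic line meets the curve in up to 3 points.
Next, against the integer gridlines: the x-axis gridline crossings are at x ∈ {-2, 0}; it crosses the y-axis at the gridline y = 0.
Finally, together with the visible shape, these determine p as stated.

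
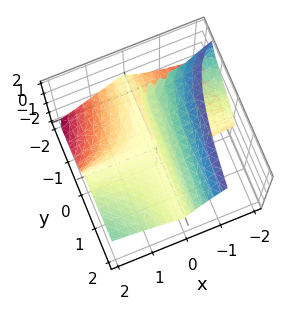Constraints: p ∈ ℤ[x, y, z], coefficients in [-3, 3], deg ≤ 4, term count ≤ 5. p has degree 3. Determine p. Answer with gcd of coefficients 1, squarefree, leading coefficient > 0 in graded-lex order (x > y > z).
2*x^2*y - 3*x*z^2 - 3*z^3 - 3*x*z

Degree: no degree-2 surface has this shape, so deg p = 3.
Observable constraints: every point of the x-axis in the box is on the surface; one z-axis crossing is at z = 0.
Matching integer coefficients to the picture gives p.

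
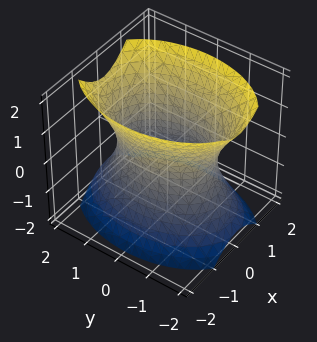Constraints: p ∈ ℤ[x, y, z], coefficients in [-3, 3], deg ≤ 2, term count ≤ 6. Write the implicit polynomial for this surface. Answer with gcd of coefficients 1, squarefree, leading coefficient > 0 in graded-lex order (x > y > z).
2*x^2 + y^2 - z^2 - 2

First, deg p = 2. An hourglass — one-sheet hyperboloid; a quadric.
Then, symmetries: it's symmetric under x → −x, forcing even powers of x; the y ↦ −y reflection is a symmetry, so y appears only in even powers; mirror symmetry z ↦ −z ⇒ only even powers of z.
Then, from the visible intercepts: among the integer gridlines, it crosses the x-axis at x ∈ {-1, 1}; the surface avoids every integer z-axis point in the box.
Finally, matching integer coefficients to the picture gives p.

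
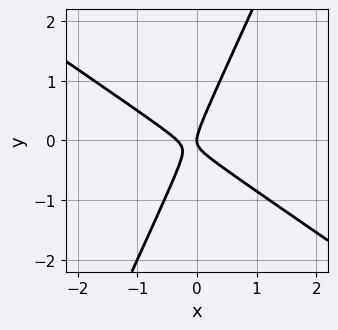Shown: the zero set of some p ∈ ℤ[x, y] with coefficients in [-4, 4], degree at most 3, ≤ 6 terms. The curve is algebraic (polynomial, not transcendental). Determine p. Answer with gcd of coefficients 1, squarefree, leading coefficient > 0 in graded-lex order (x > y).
3*x^2 + 3*x*y - 2*y^2 + x

(a) The degree is 2 — no degree-1 curve has this shape.
(b) From the visible intercepts: it meets the y-axis at y = 0 (among the integer gridlines); it crosses the x-axis at the gridline x = 0.
(c) The integer polynomial consistent with all of this is the stated p.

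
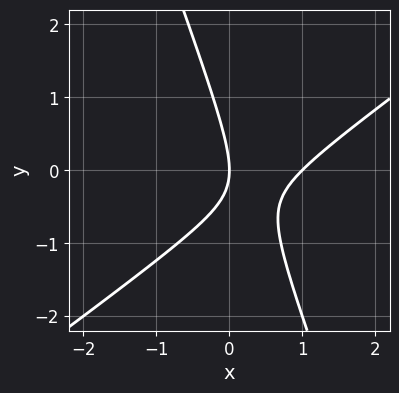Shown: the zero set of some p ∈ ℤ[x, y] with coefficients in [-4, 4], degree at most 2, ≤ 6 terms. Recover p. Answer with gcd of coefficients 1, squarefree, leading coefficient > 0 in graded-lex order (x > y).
2*x^2 - 2*x*y - y^2 - 2*x

1. deg p = 2. The shape is more complex than any degree-1 curve.
2. From the visible intercepts: the x-axis gridline crossings are at x ∈ {0, 1}; it meets the y-axis at y = 0 (among the integer gridlines).
3. These observations pin down the coefficients.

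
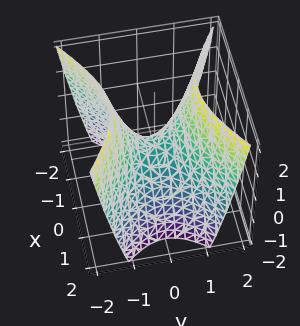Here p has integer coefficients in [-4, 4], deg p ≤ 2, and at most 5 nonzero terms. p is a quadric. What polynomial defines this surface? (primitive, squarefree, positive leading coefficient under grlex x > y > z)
2*x^2 - 3*y^2 + 2*z

deg p = 2. A saddle surface; a quadric.
Symmetries: mirror symmetry x ↦ −x ⇒ only even powers of x; the y ↦ −y reflection is a symmetry, so y appears only in even powers.
From the visible intercepts: one x-axis crossing is at x = 0; it crosses the y-axis at the gridline y = 0; it crosses the z-axis at the gridline z = 0.
The integer polynomial consistent with all of this is the stated p.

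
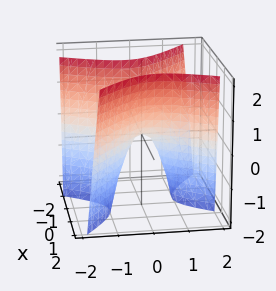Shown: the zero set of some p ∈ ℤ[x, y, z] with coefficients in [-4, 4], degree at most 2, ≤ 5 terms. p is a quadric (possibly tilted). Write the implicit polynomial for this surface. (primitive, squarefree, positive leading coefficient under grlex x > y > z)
First, the degree is 2 — the shape is more complex than any degree-1 surface.
Then, from the axis intercepts and sections: one x-axis crossing is at x = 0; it meets the z-axis at z = 0 (among the integer gridlines); it crosses the y-axis at the gridline y = 0.
Finally, together with the visible shape, these determine p as stated.

3*x^2 + 2*x*y - 2*y^2 - z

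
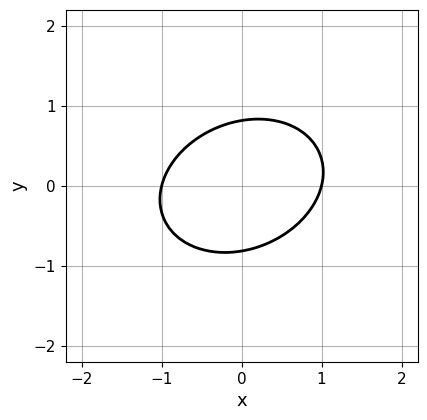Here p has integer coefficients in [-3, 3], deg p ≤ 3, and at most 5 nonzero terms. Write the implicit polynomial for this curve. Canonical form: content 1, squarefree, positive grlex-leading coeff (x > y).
2*x^2 - x*y + 3*y^2 - 2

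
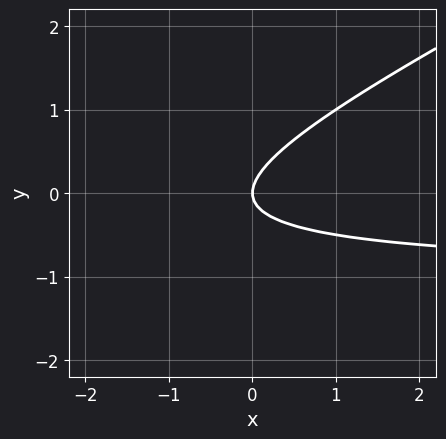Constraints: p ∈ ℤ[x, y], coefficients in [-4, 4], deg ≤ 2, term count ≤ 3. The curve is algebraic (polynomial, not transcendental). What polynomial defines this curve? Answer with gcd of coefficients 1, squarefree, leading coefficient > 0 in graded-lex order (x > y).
First, degree: no degree-1 curve has this shape, so deg p = 2.
Then, checking where it meets the axes: it crosses the x-axis at the gridline x = 0; one y-axis crossing is at y = 0.
Finally, fitting integer coefficients to these (and the overall shape) gives p.

x*y - 2*y^2 + x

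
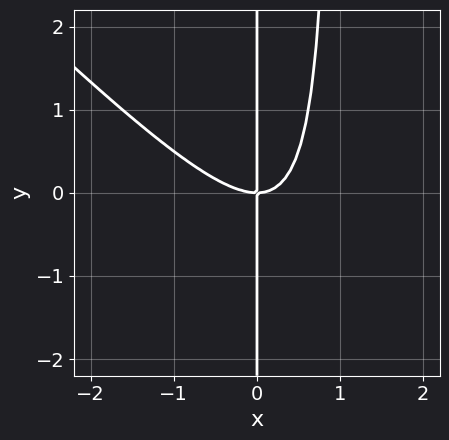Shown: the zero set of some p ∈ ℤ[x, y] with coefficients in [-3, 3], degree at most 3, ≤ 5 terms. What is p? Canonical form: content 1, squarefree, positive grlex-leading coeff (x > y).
x^3 + x^2*y - x*y

(a) The degree is 3 — the shape is more complex than any degree-2 curve.
(b) Checking where it meets the axes: it meets the x-axis at x = 0 (among the integer gridlines); every point of the y-axis in the box is on the curve.
(c) The integer polynomial consistent with all of this is the stated p.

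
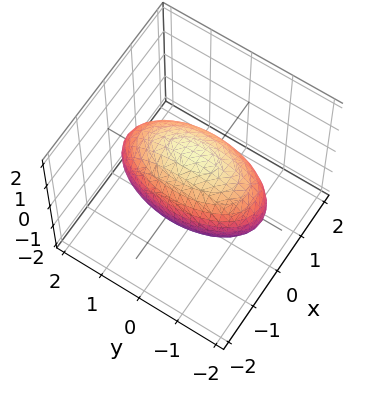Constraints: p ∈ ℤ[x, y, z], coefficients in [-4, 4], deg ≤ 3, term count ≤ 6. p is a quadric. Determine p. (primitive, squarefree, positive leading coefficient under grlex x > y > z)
3*x^2 + y^2 + 2*z^2 - 3

(a) The degree is 2 — a closed, bounded, convex surface; a quadric.
(b) Symmetries: mirror symmetry z ↦ −z ⇒ only even powers of z; it's symmetric under y → −y, forcing even powers of y; mirror symmetry x ↦ −x ⇒ only even powers of x.
(c) Observable constraints: among the integer gridlines, it crosses the x-axis at x ∈ {-1, 1}.
(d) These observations pin down the coefficients.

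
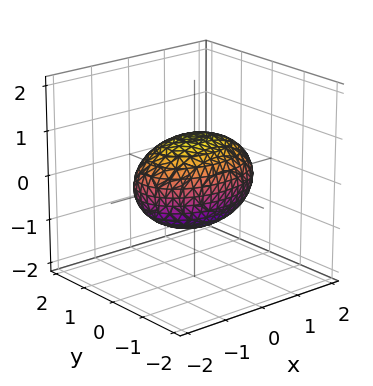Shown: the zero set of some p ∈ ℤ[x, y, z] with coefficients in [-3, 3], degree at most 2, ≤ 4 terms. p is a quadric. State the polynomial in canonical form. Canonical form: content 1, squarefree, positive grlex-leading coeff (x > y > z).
x^2 + 2*y^2 + 2*z^2 - 2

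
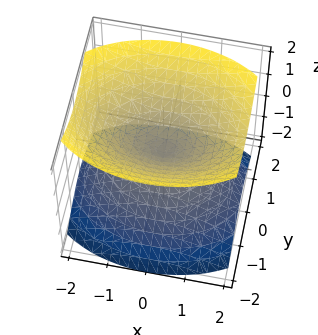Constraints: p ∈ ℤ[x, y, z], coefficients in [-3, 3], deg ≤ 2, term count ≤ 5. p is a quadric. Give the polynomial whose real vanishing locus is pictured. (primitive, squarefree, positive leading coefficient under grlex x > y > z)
(a) The picture has 2 separate pieces.
(b) deg p = 2.
(c) Symmetries: it's symmetric under z → −z, forcing even powers of z; mirror symmetry y ↦ −y ⇒ only even powers of y; mirror symmetry x ↦ −x ⇒ only even powers of x.
(d) Observable constraints: it meets the y-axis at y = 0 (among the integer gridlines); one x-axis crossing is at x = 0.
(e) Together with the visible shape, these determine p as stated.

x^2 + 2*y^2 - 2*z^2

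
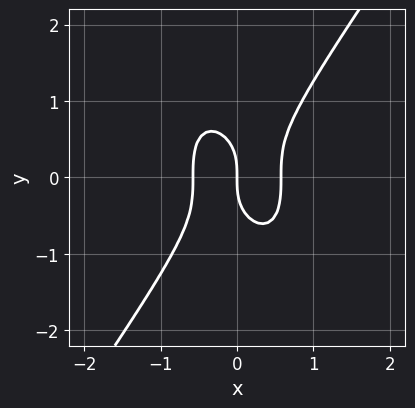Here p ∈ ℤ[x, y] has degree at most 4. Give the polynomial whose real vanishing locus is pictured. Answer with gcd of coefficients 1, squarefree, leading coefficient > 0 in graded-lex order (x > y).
3*x^3 - y^3 - x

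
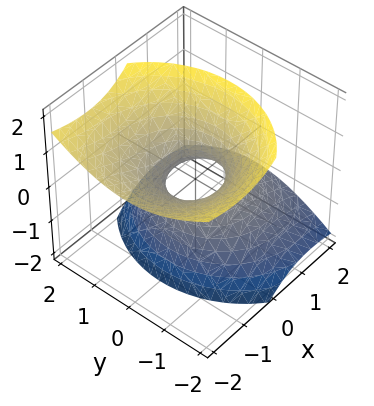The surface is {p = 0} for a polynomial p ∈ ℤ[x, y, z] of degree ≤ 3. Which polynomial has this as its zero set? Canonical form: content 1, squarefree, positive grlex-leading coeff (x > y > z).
First, degree: a generic line meets the surface in up to 2 points, so deg p = 2.
Then, from the axis intercepts and sections: no z-intercept at any integer in the box.
Finally, these observations pin down the coefficients.

2*x^2 + 3*x*z + 2*y^2 - 2*z^2 - 1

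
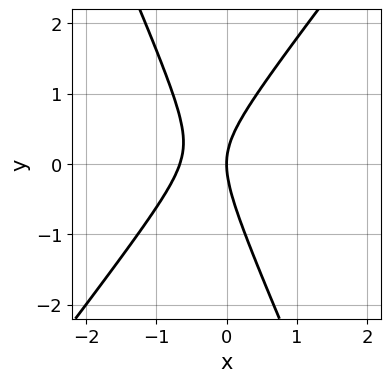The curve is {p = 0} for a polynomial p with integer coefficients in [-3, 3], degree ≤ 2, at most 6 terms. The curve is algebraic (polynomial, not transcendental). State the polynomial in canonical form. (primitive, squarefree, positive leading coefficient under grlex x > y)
3*x^2 - x*y - y^2 + 2*x

deg p = 2. No degree-1 curve has this shape.
Observable constraints: one x-axis crossing is at x = 0; it crosses the y-axis at the gridline y = 0.
Together with the visible shape, these determine p as stated.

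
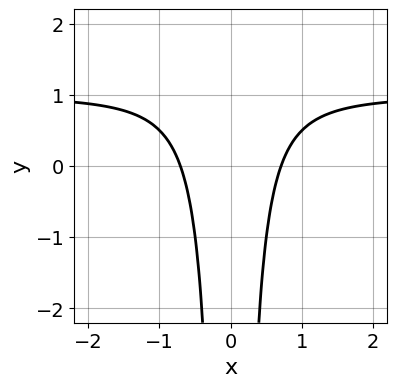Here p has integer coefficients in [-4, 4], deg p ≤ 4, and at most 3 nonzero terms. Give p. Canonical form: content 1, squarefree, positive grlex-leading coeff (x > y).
2*x^2*y - 2*x^2 + 1

First, degree: no degree-2 curve has this shape, so deg p = 3.
Then, symmetries: the x ↦ −x reflection is a symmetry, so x appears only in even powers.
Then, checking where it meets the axes: the curve avoids every integer y-axis point in the box.
Finally, matching integer coefficients to the picture gives p.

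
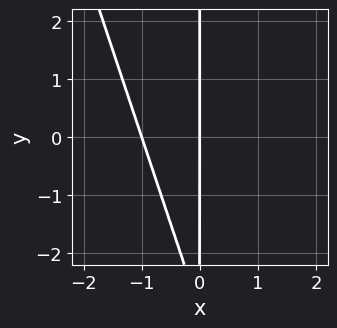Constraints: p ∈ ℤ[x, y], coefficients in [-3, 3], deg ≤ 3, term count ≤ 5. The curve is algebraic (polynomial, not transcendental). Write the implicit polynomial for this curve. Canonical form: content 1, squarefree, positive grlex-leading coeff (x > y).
3*x^2 + x*y + 3*x

1. The degree is 2 — a generic line meets the curve in up to 2 points.
2. Observable constraints: the x-axis gridline crossings are at x ∈ {-1, 0}; the visible y-axis segment lies entirely on the curve.
3. Matching integer coefficients to the picture gives p.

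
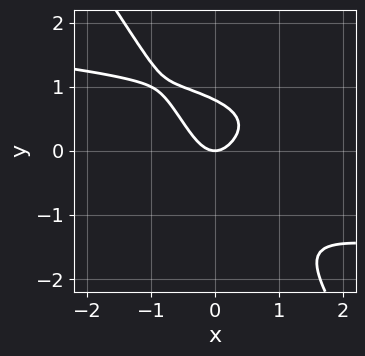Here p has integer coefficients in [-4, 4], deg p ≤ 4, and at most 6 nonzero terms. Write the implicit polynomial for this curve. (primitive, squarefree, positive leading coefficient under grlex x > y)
3*x*y^3 + 2*y^4 + 2*x^2 - y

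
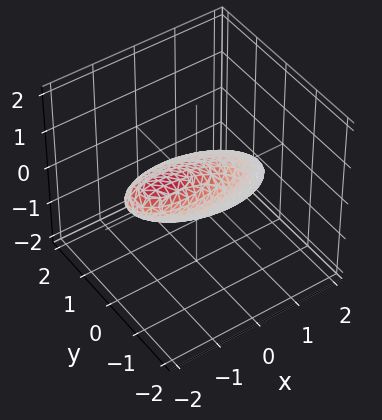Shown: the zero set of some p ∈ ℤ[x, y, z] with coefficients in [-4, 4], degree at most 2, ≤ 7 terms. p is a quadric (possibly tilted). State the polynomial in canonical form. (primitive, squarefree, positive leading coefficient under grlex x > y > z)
x^2 + 2*x*z + 3*y^2 + 3*y*z + 3*z^2 - 2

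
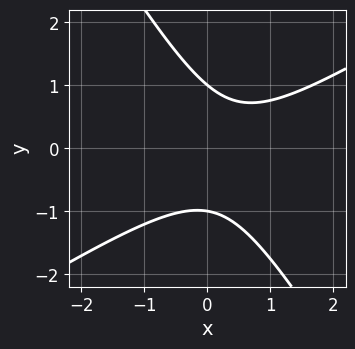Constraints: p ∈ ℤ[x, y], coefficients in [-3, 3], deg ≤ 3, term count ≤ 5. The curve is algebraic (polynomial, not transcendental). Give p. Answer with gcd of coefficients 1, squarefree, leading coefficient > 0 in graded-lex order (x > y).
(a) The degree is 2 — a generic line meets the curve in up to 2 points.
(b) Checking where it meets the axes: the y-axis gridline crossings are at y ∈ {-1, 1}; it misses every integer gridline on the x-axis.
(c) These observations pin down the coefficients.

3*x^2 - 3*x*y - 3*y^2 - 2*x + 3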